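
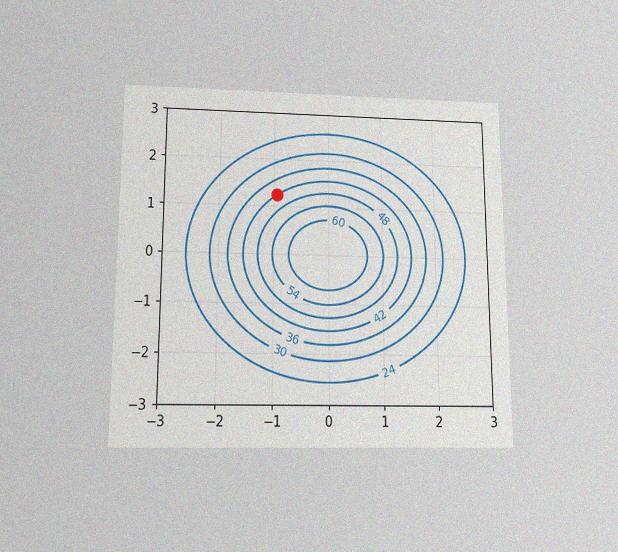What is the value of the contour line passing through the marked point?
42

The chart is viewed slightly from below, with some photo noise. The marked point sits on the contour labelled 42.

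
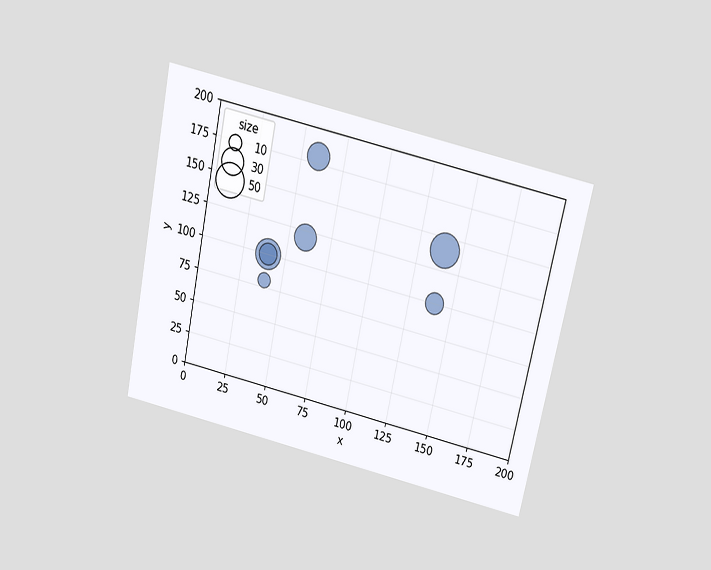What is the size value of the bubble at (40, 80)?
10

The chart is tilted about 12° clockwise and viewed slightly from above. Matching the bubble at (40, 80) against the size legend gives 10.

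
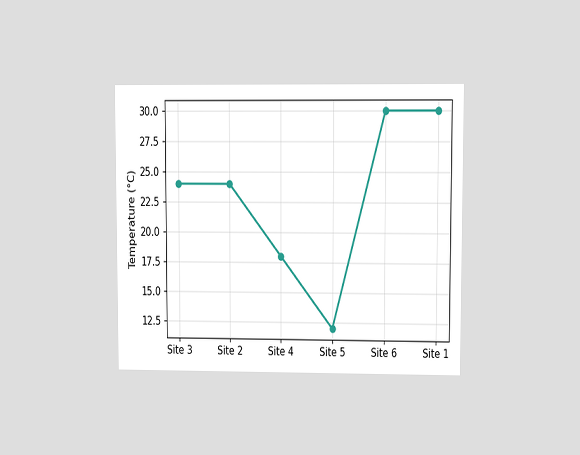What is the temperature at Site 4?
18°C

The chart is viewed at a slight angle. At Site 4, the line is at 18°C.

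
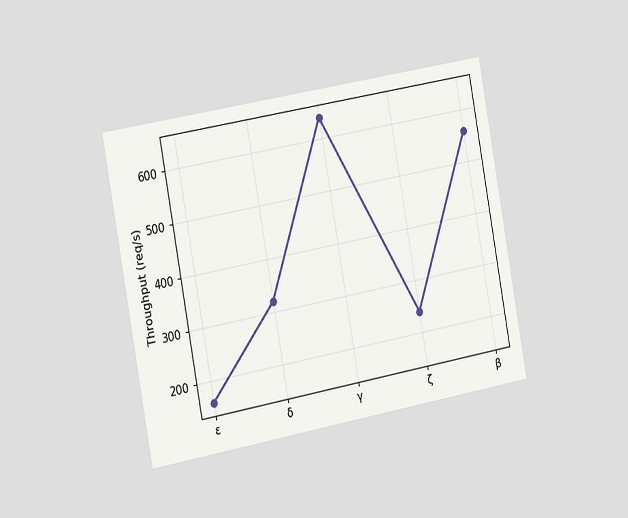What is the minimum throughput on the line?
160req/s

The chart is tilted about 10° counter-clockwise and viewed slightly from the left. The lowest point is at ε, and reading across to the y-axis gives 160req/s.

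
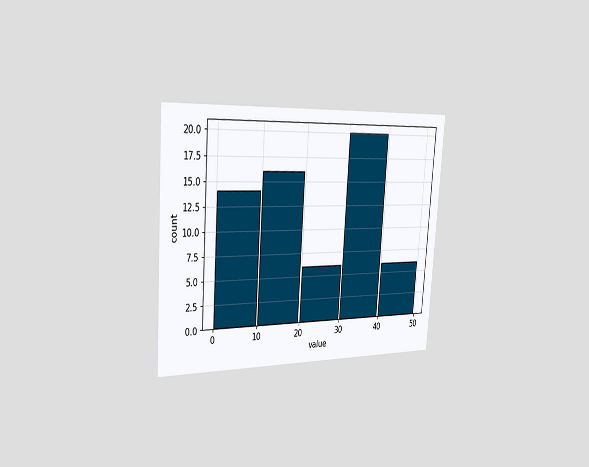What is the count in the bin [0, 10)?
The chart is tilted about 4° clockwise and viewed slightly from the left. The [0, 10) bin has height 14.

14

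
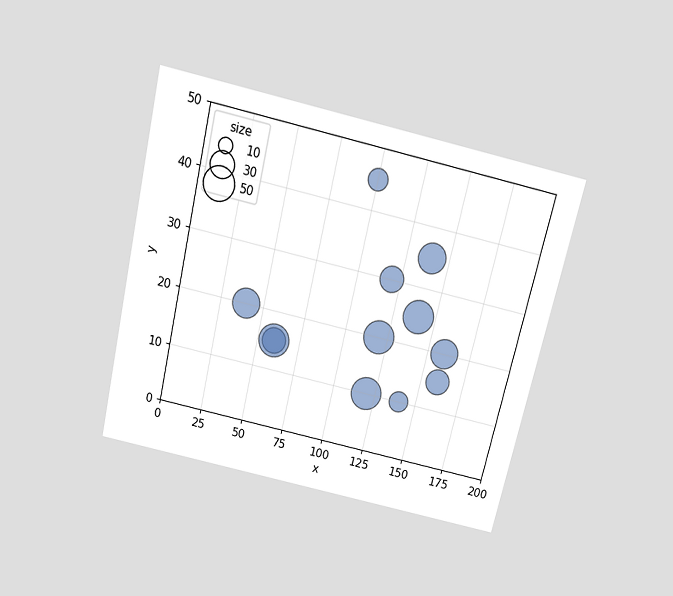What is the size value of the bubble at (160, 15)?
30

The chart is tilted about 13° clockwise and viewed slightly from above. Matching the bubble at (160, 15) against the size legend gives 30.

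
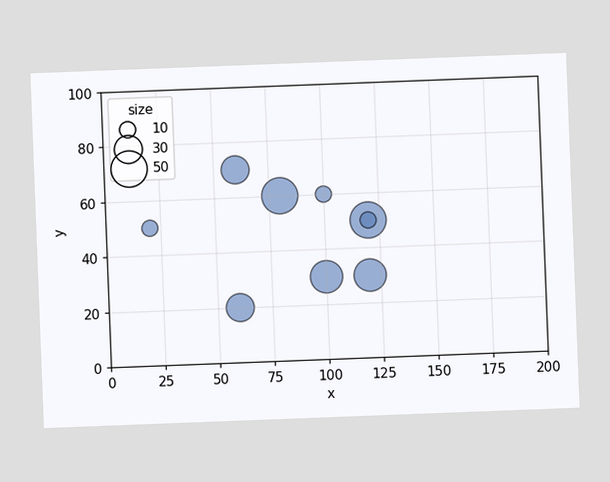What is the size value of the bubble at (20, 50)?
The chart is tilted about 2° counter-clockwise. Matching the bubble at (20, 50) against the size legend gives 10.

10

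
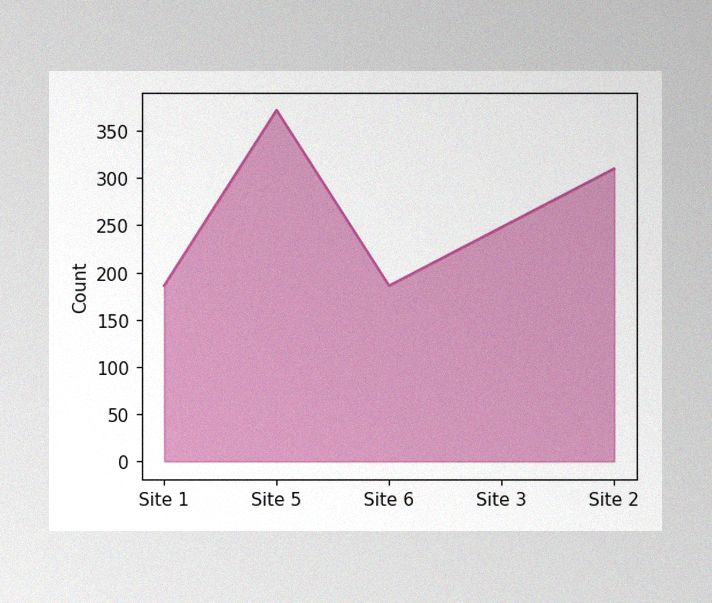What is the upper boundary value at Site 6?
186

The image has some photo noise and uneven lighting. At Site 6 the upper boundary is at 186.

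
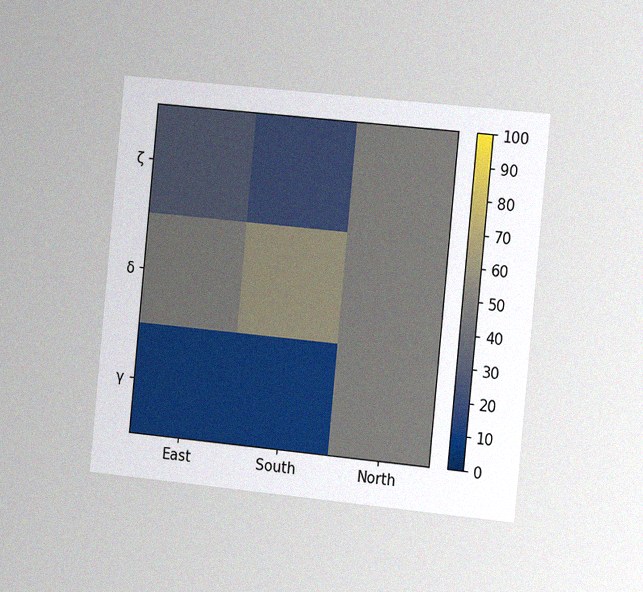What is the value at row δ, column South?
The chart is tilted about 6° clockwise and viewed slightly from the right, with some photo noise. Matching cell (δ, South) against the colorbar gives 60.

60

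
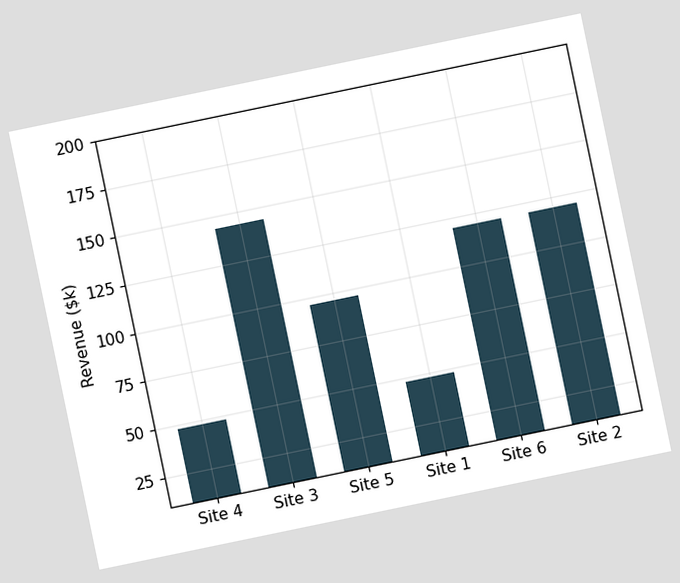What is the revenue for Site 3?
The chart is tilted about 12° counter-clockwise. Reading along the chart's y-axis, the Site 3 bar reaches $144k.

$144k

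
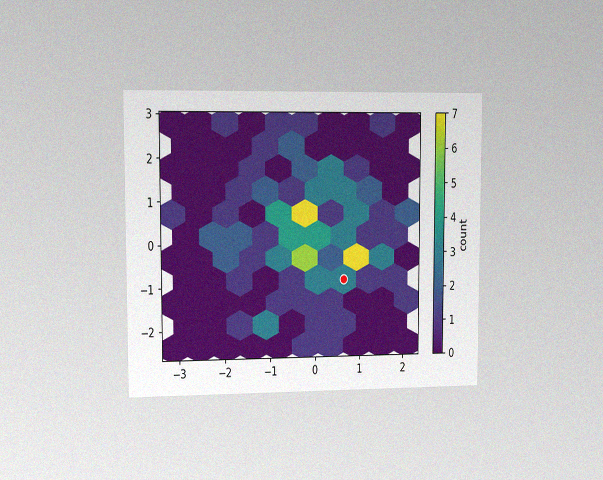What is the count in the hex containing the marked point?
3

The chart is viewed slightly from the left, with some photo noise. The marked hex reads 3 on the colorbar.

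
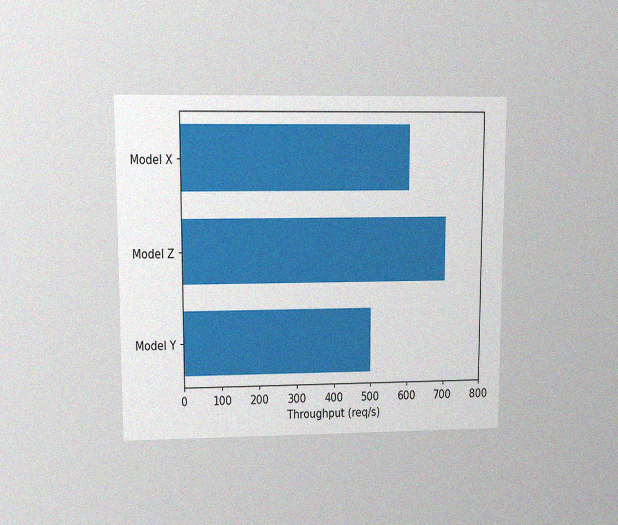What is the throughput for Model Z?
700req/s

The chart is viewed at a slight angle, with some photo noise. Reading along the chart's x-axis, the Model Z bar reaches 700req/s.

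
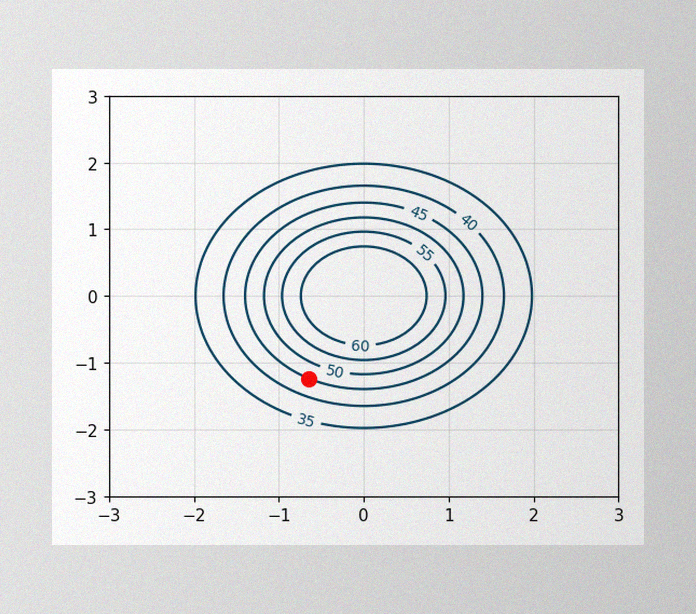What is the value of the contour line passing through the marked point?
45

The image has some photo noise and uneven lighting. The marked point sits on the contour labelled 45.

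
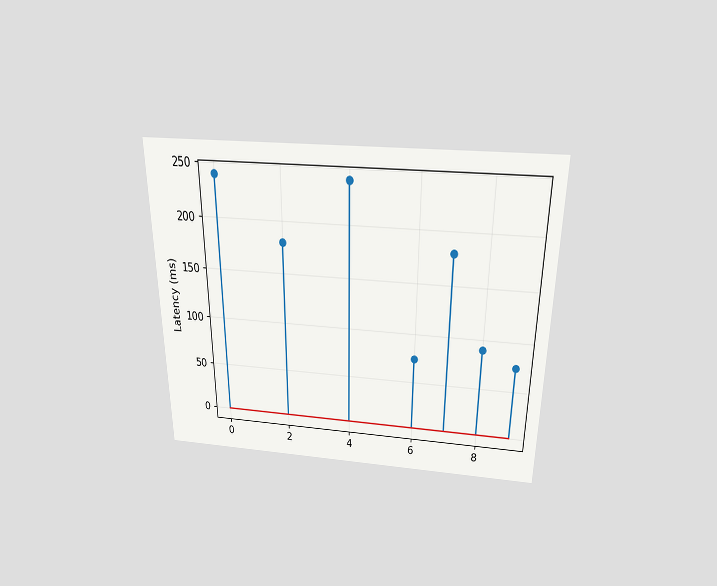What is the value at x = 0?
240ms

The chart is viewed slightly from above. The stem at x=0 reaches 240ms.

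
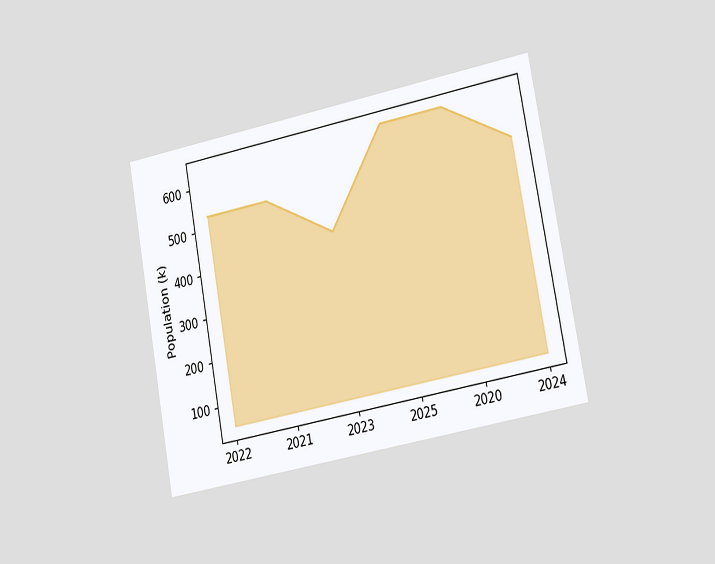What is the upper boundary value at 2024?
The chart is tilted about 11° counter-clockwise and viewed slightly from the right. At 2024 the upper boundary is at 530k.

530k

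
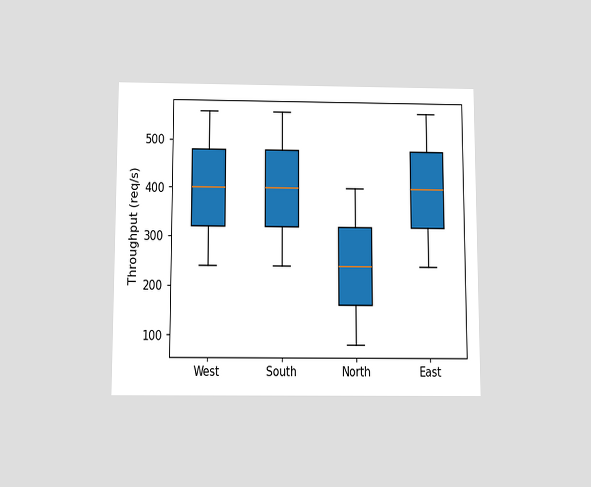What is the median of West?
The chart is viewed slightly from below. The median line in the West box sits at 400req/s.

400req/s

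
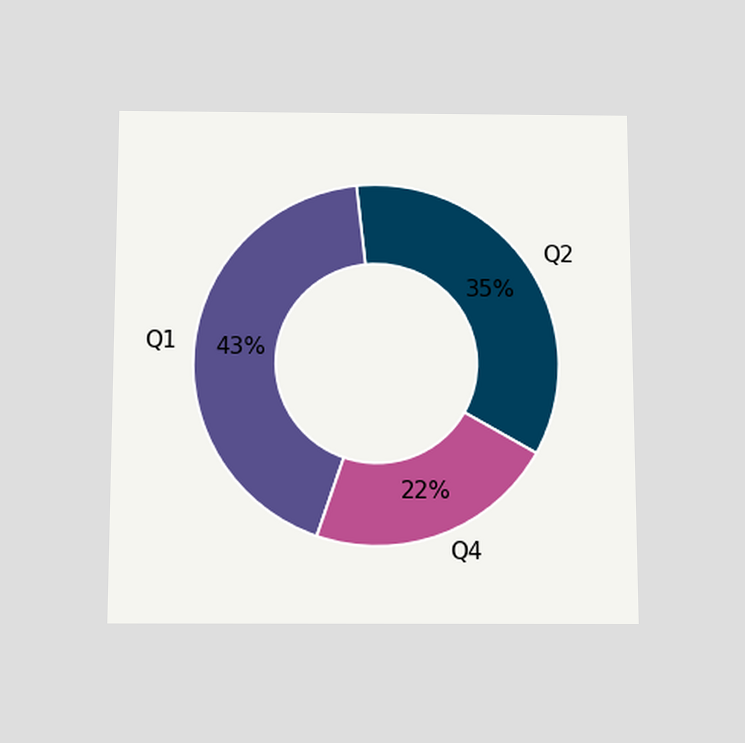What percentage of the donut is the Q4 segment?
22%

The chart is viewed slightly from below. The Q4 segment takes up 22% of the ring.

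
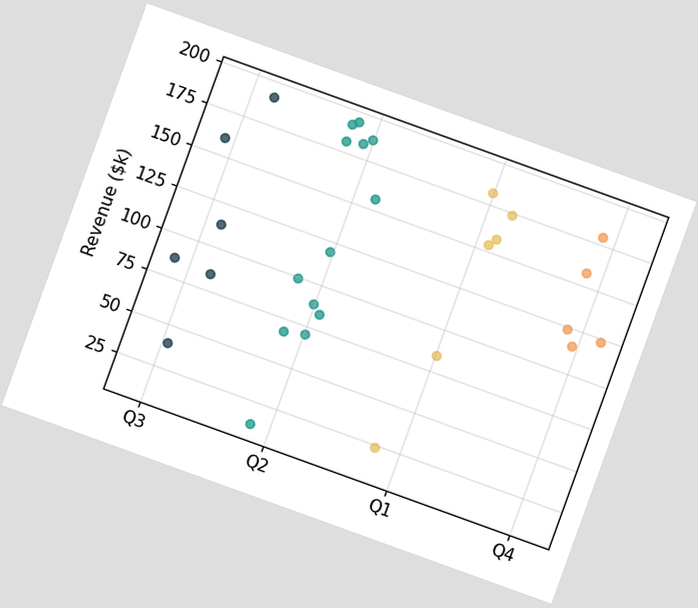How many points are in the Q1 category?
The chart is tilted about 20° clockwise. Counting the markers in the Q1 column gives 6.

6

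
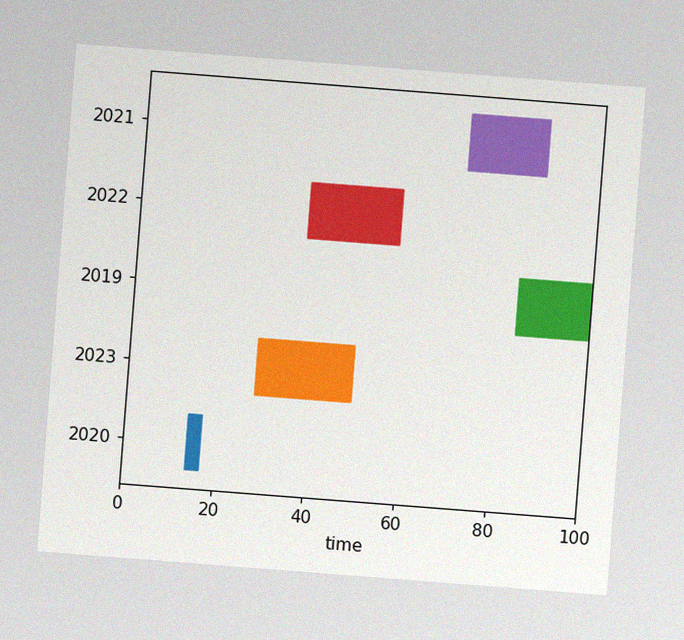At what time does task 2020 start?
14

The chart is tilted about 4° clockwise, with some photo noise. The 2020 bar begins at t=14.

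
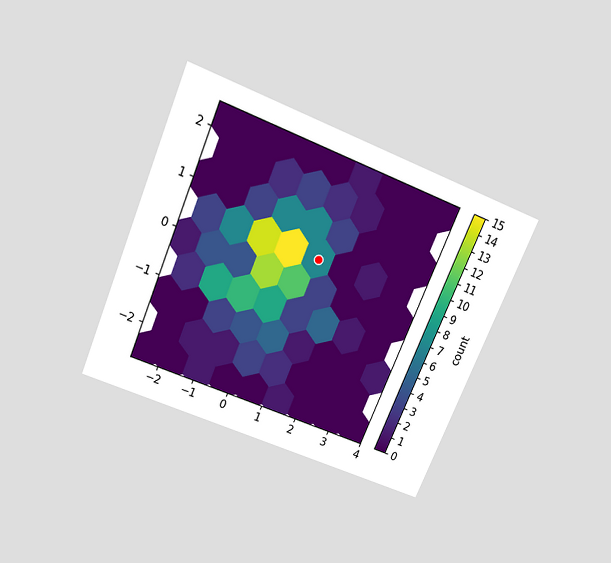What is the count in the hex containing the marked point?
The chart is tilted about 23° clockwise and viewed slightly from above. The marked hex reads 7 on the colorbar.

7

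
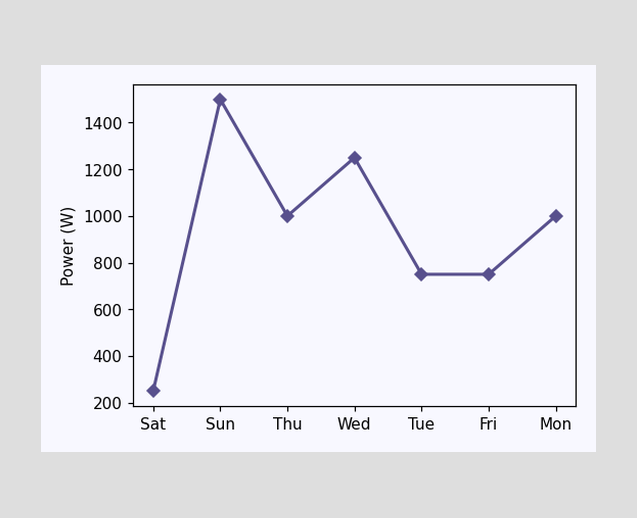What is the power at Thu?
1000W

At Thu, the line is at 1000W.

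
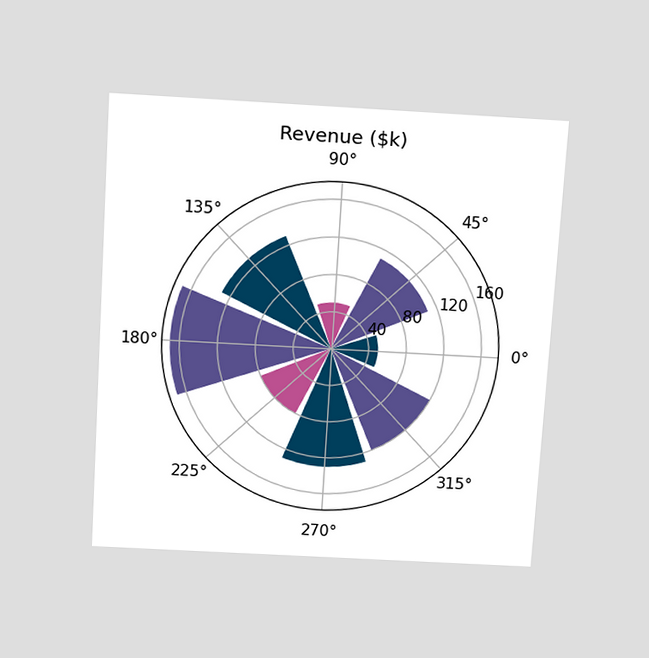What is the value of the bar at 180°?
$170k

The chart is tilted about 3° clockwise and viewed slightly from above. The bar at 180° reaches $170k on the radial axis.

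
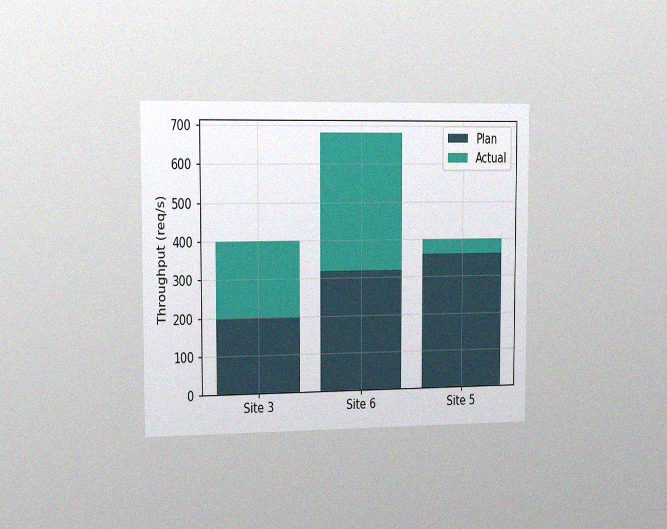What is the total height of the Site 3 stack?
400req/s

The chart is viewed slightly from the left, with some photo noise. The Site 3 stack's top reaches 400req/s on the y-axis.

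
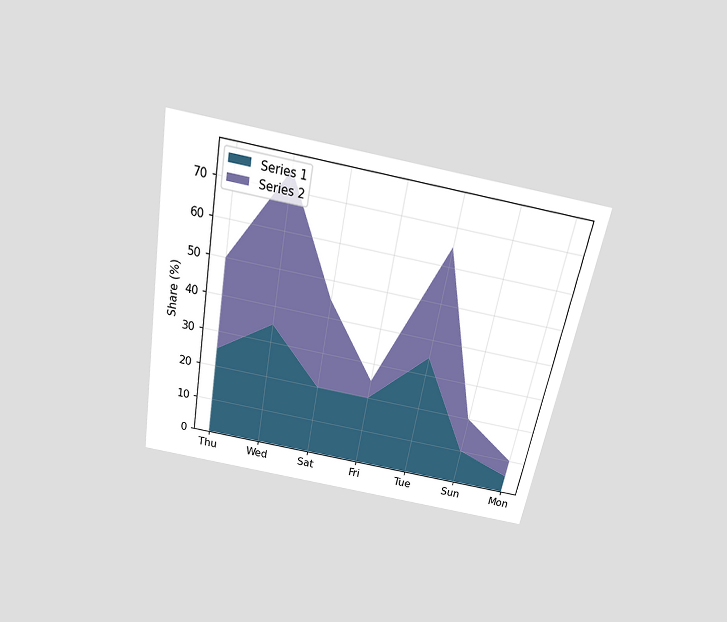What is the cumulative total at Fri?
25%

The chart is tilted about 10° clockwise and viewed slightly from above. The stacked total at Fri reaches 25%.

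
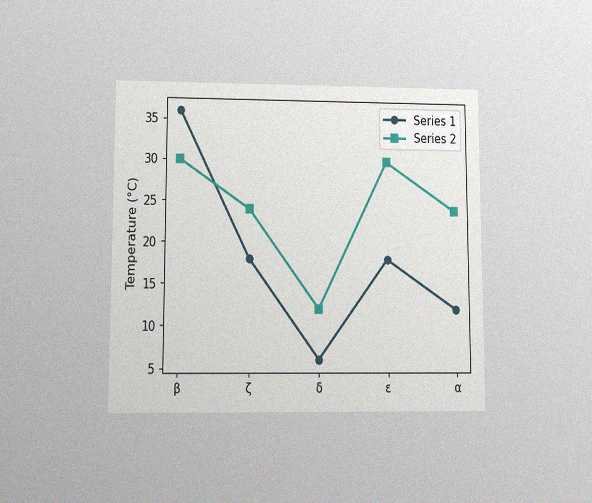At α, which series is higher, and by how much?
The chart is viewed at a slight angle, with some photo noise. At α, Series 2 sits above the other line by 12°C.

Series 2, by 12°C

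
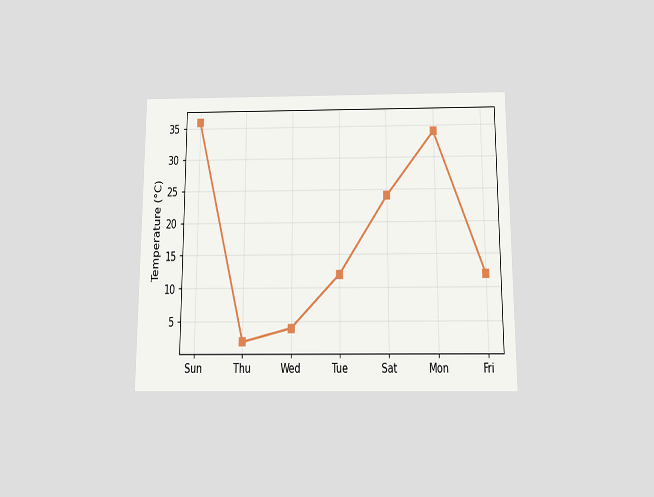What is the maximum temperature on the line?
36°C

The chart is viewed slightly from below. The highest point is at Sun, and reading across to the y-axis gives 36°C.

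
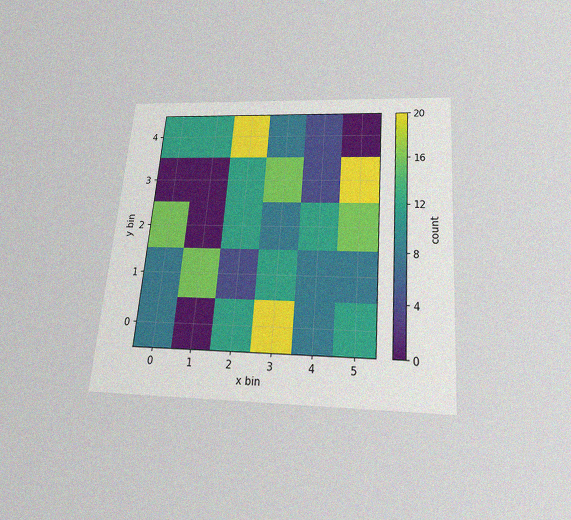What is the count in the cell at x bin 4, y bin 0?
8

The chart is tilted about 5° clockwise and viewed slightly from below, with some photo noise. Matching the cell (4, 0) against the colorbar gives 8.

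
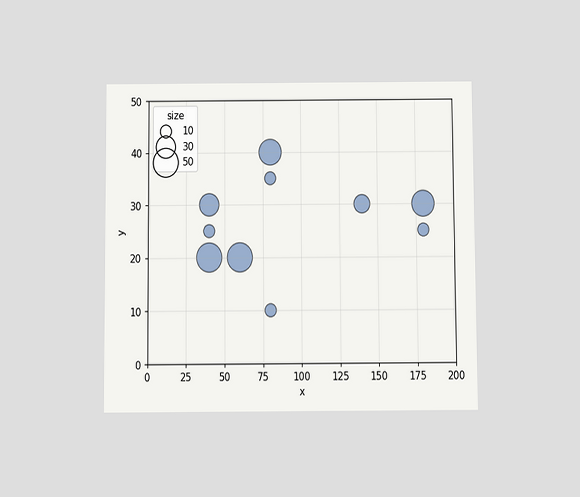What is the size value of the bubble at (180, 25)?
10

The chart is viewed slightly from below. Matching the bubble at (180, 25) against the size legend gives 10.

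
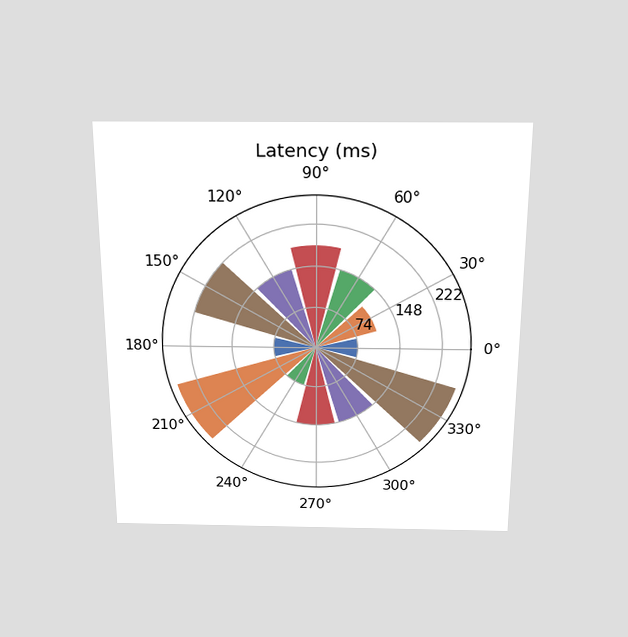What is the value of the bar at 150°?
The chart is viewed slightly from above. The bar at 150° reaches 222ms on the radial axis.

222ms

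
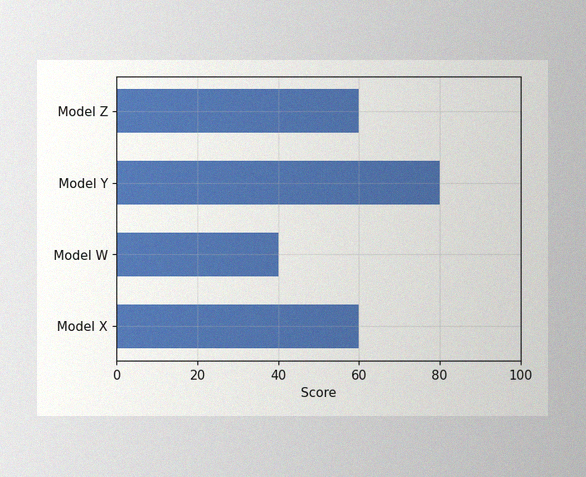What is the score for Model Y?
80

The image has some photo noise and uneven lighting. Reading along the chart's x-axis, the Model Y bar reaches 80.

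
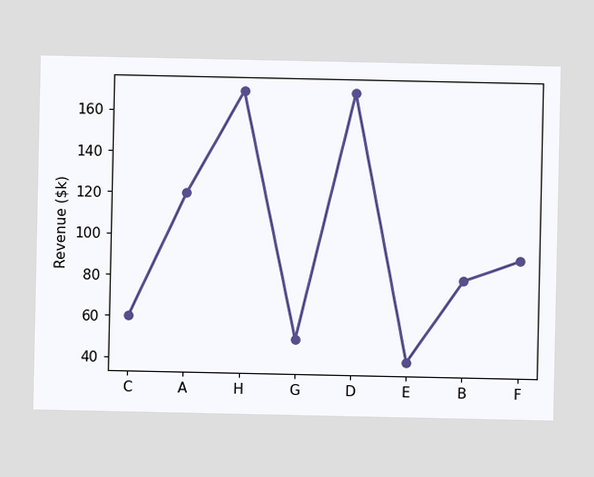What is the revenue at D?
$170k

At D, the line is at $170k.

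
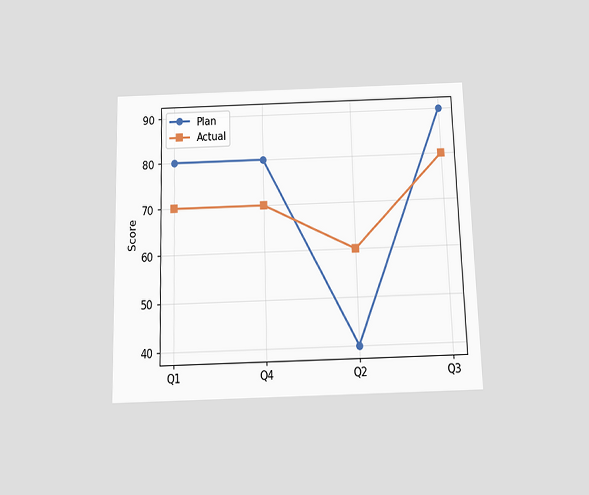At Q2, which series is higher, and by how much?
The chart is viewed slightly from below. At Q2, Actual sits above the other line by 20.

Actual, by 20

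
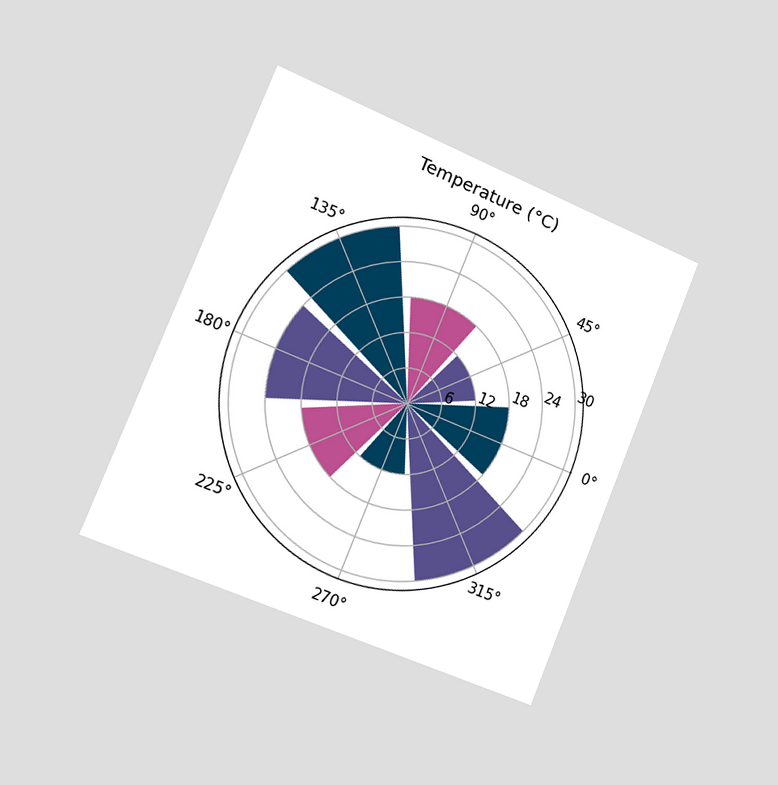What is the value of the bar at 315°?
The chart is tilted about 22° clockwise and viewed slightly from the left. The bar at 315° reaches 30°C on the radial axis.

30°C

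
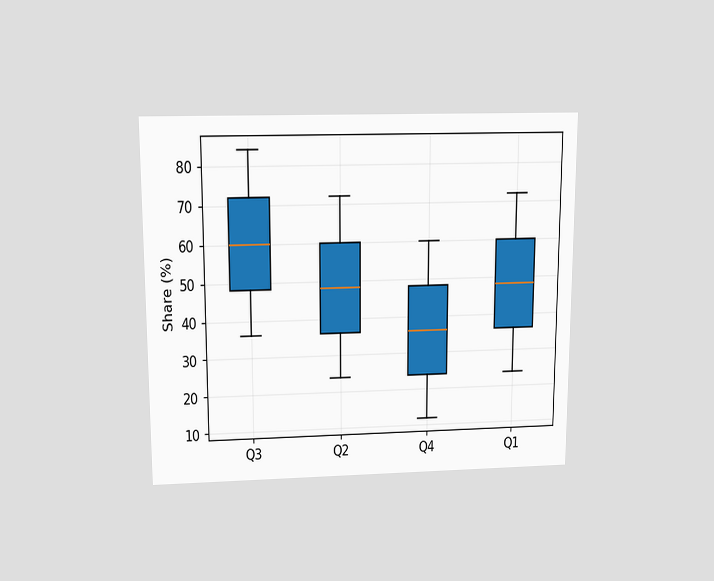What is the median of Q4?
36%

The chart is viewed slightly from above. The median line in the Q4 box sits at 36%.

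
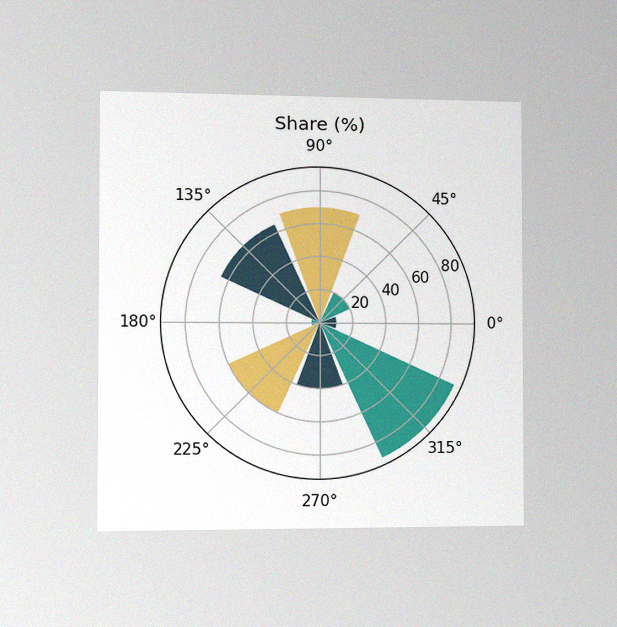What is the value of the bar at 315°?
The chart is viewed slightly from the left, with some photo noise. The bar at 315° reaches 90% on the radial axis.

90%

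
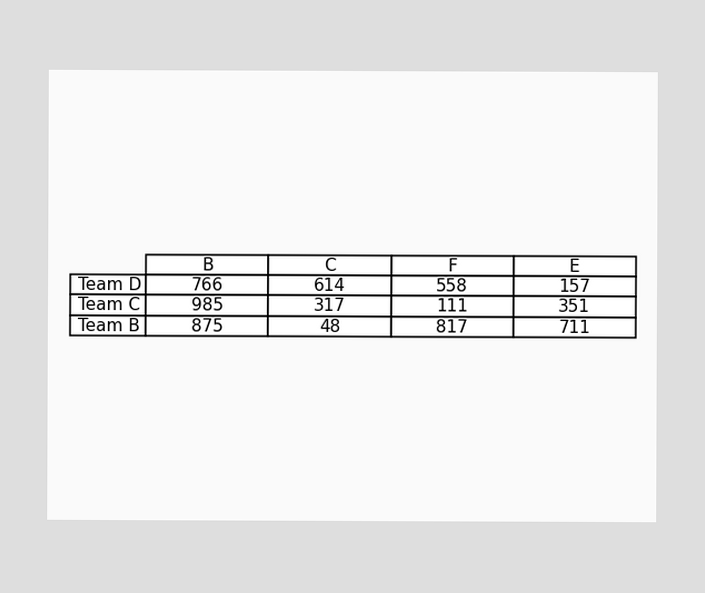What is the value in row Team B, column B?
875

The (Team B, B) cell reads 875.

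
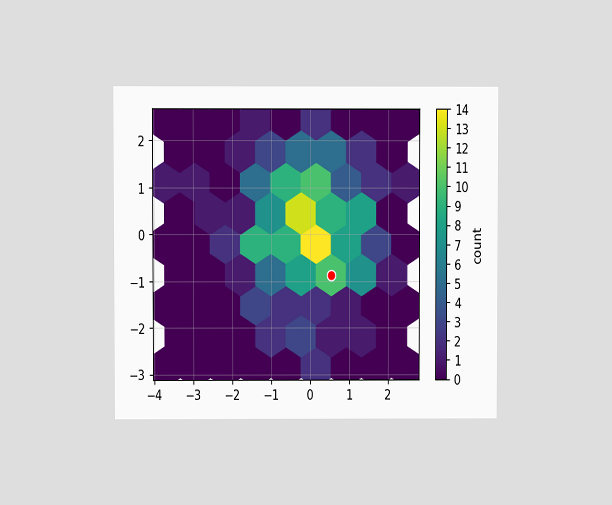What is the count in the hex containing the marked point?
The chart is viewed at a slight angle. The marked hex reads 10 on the colorbar.

10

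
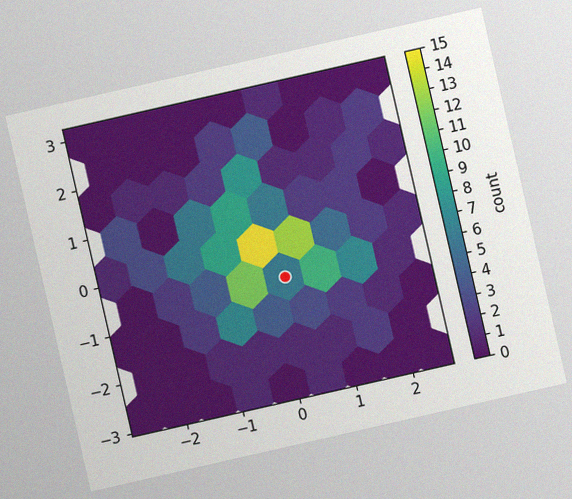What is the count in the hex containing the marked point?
The chart is tilted about 13° counter-clockwise, with some photo noise. The marked hex reads 6 on the colorbar.

6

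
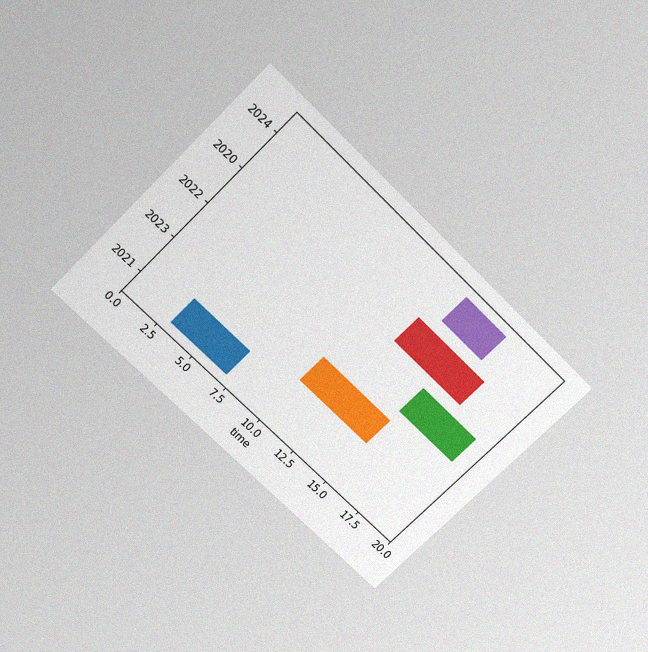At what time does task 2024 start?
The chart is tilted about 45° clockwise and viewed slightly from above, with some photo noise. The 2024 bar begins at t=13.

13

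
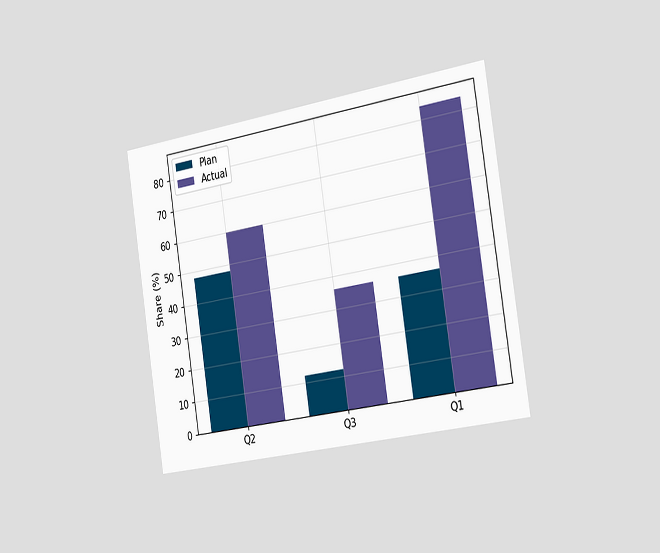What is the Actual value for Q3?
36%

The chart is tilted about 9° counter-clockwise and viewed slightly from the right. The Actual bar at Q3 reaches 36% on the y-axis.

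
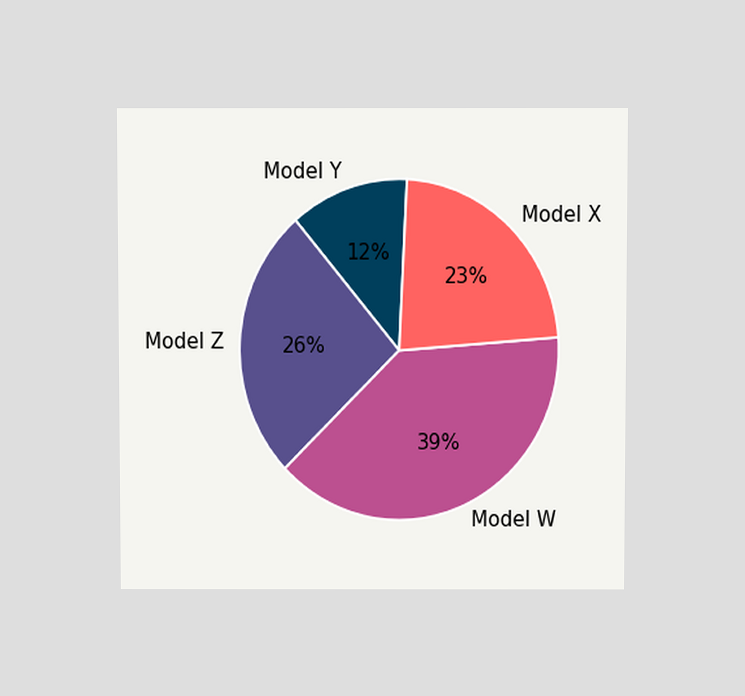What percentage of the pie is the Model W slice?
39%

The chart is viewed slightly from above. The Model W slice takes up 39% of the pie.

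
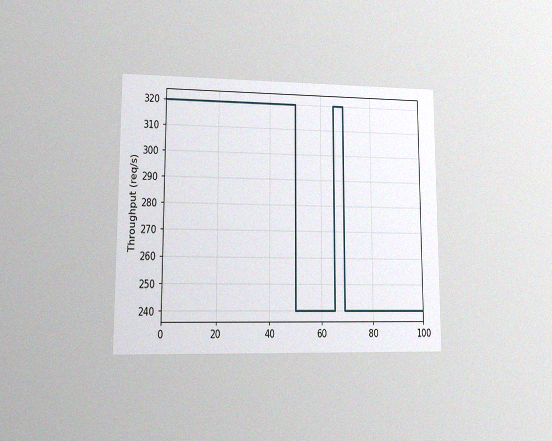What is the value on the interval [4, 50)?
320req/s

The chart is viewed at a slight angle, with some photo noise. On [4, 50) the step sits at 320req/s.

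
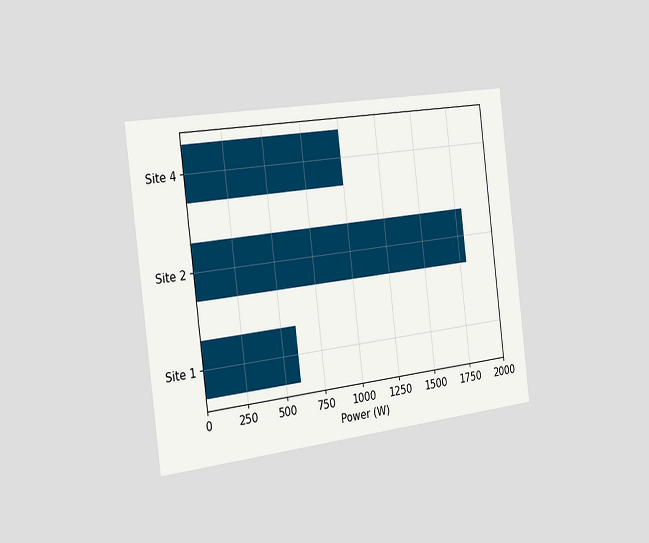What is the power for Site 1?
600W

The chart is tilted about 7° counter-clockwise and viewed slightly from the left. Reading along the chart's x-axis, the Site 1 bar reaches 600W.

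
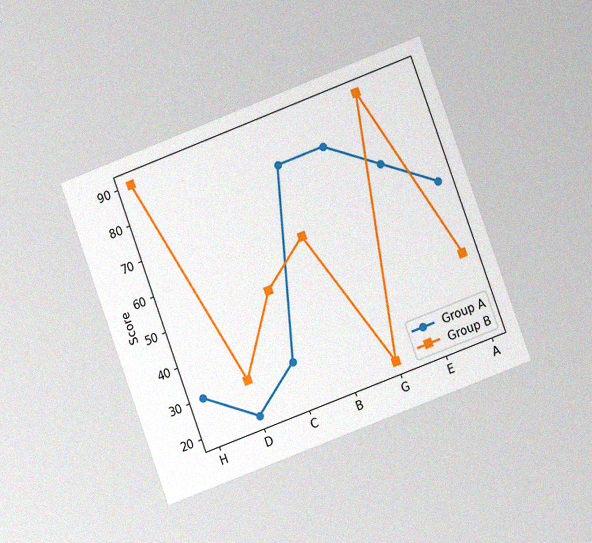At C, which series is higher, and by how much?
Group B, by 20

The chart is tilted about 20° counter-clockwise and viewed at a slight angle, with some photo noise. At C, Group B sits above the other line by 20.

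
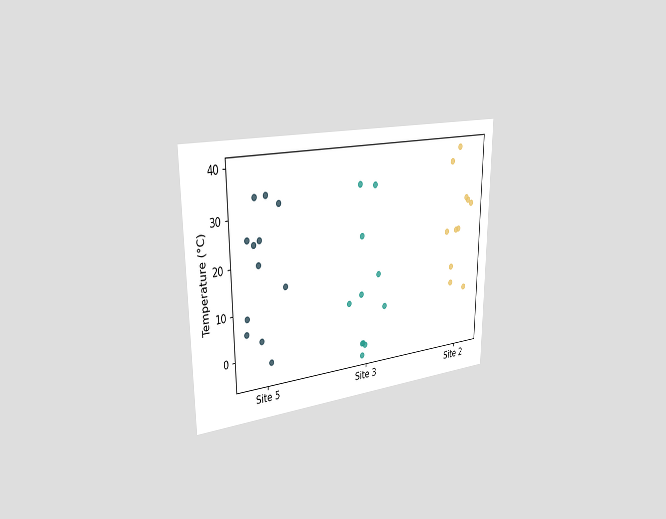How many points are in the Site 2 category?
11

The chart is viewed slightly from the left. Counting the markers in the Site 2 column gives 11.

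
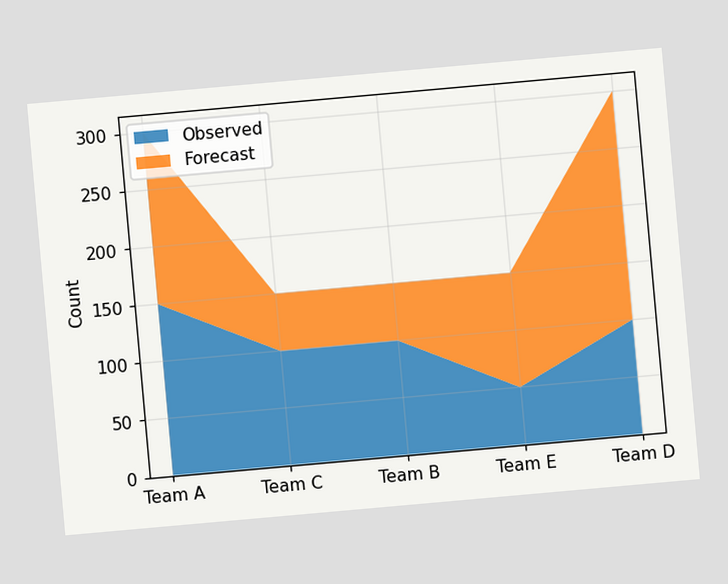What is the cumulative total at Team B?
The chart is tilted about 5° counter-clockwise. The stacked total at Team B reaches 150.

150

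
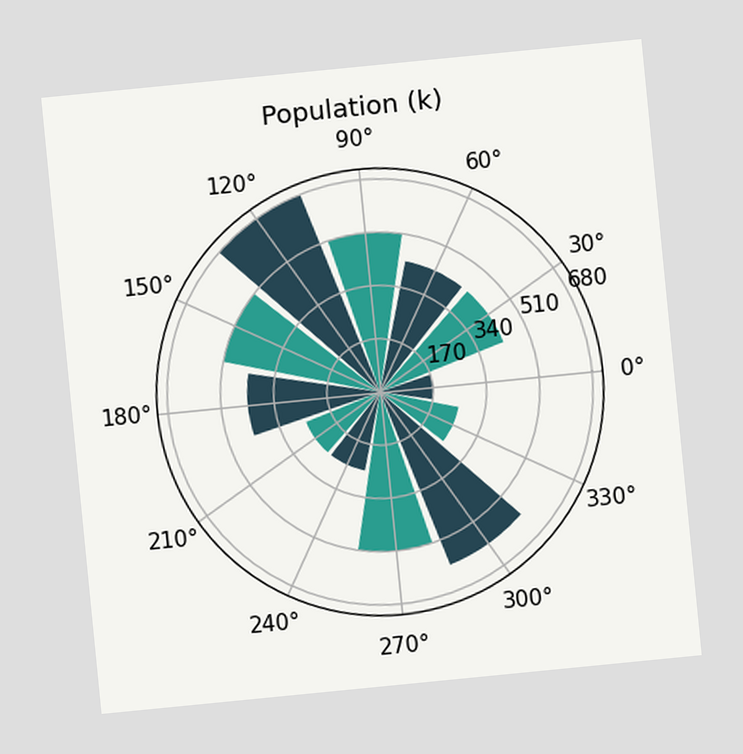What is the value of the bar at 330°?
255k

The chart is tilted about 6° counter-clockwise. The bar at 330° reaches 255k on the radial axis.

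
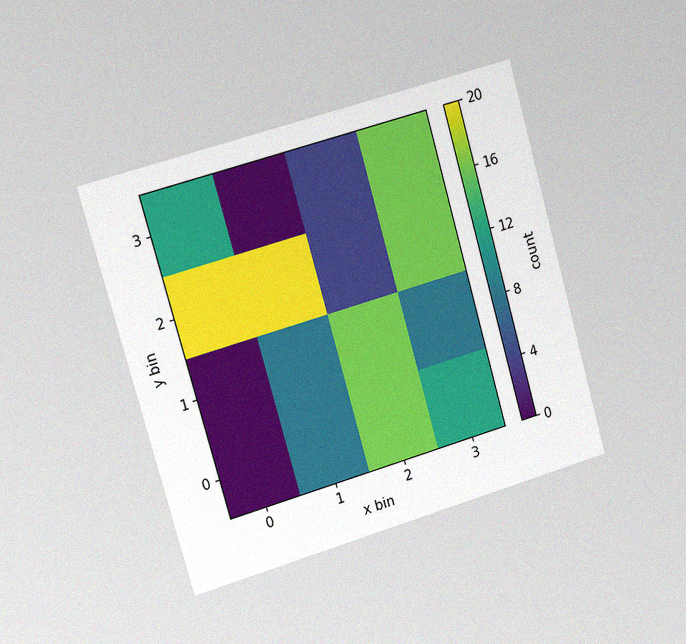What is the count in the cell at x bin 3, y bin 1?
8

The chart is tilted about 16° counter-clockwise and viewed slightly from the left, with some photo noise. Matching the cell (3, 1) against the colorbar gives 8.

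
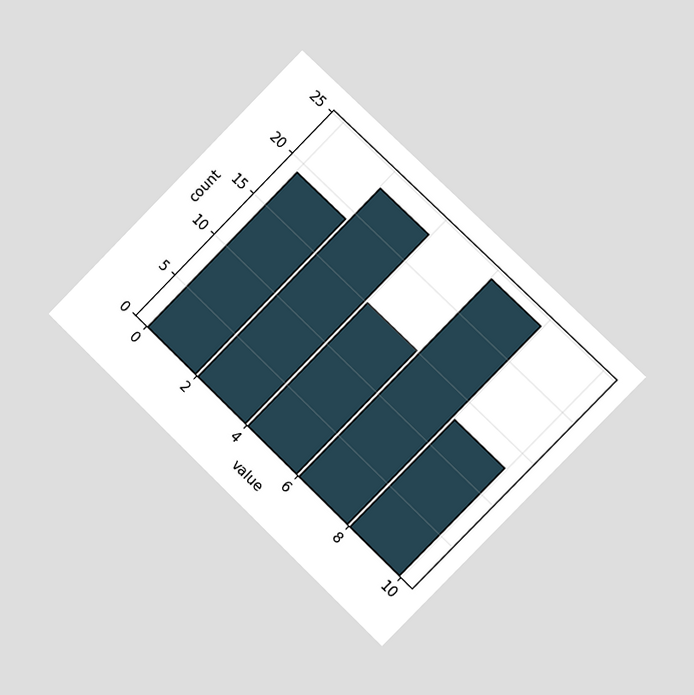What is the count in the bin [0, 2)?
19

The chart is tilted about 44° clockwise and viewed at a slight angle. The [0, 2) bin has height 19.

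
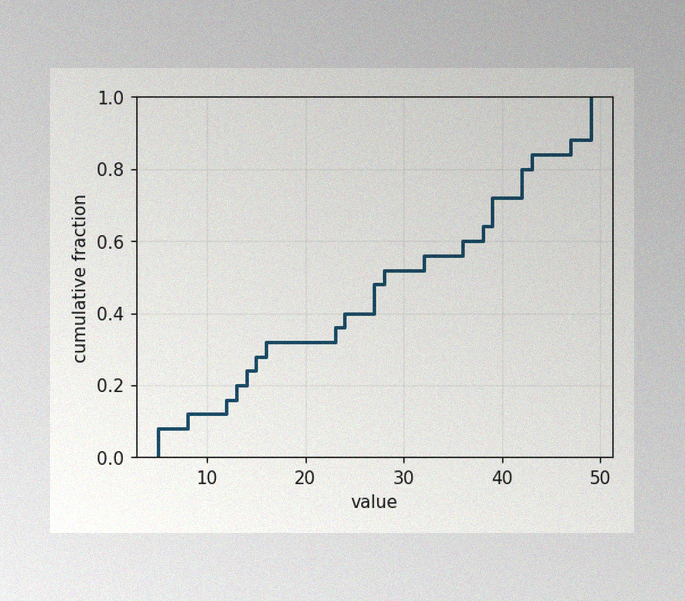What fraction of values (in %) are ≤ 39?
72%

The image has some photo noise and uneven lighting. At x=39 the ECDF step is at 72%.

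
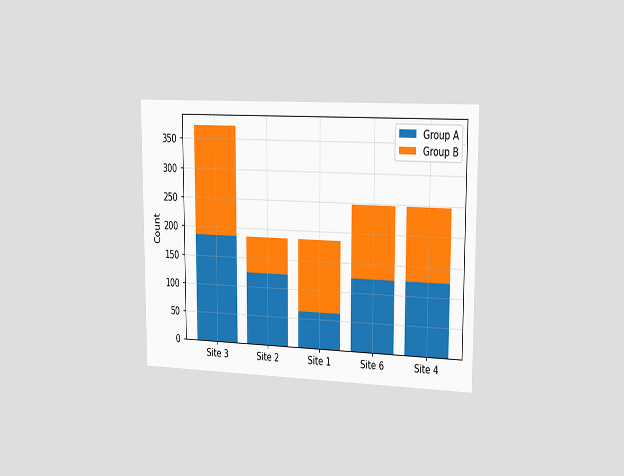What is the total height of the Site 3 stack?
372

The chart is viewed slightly from the right. The Site 3 stack's top reaches 372 on the y-axis.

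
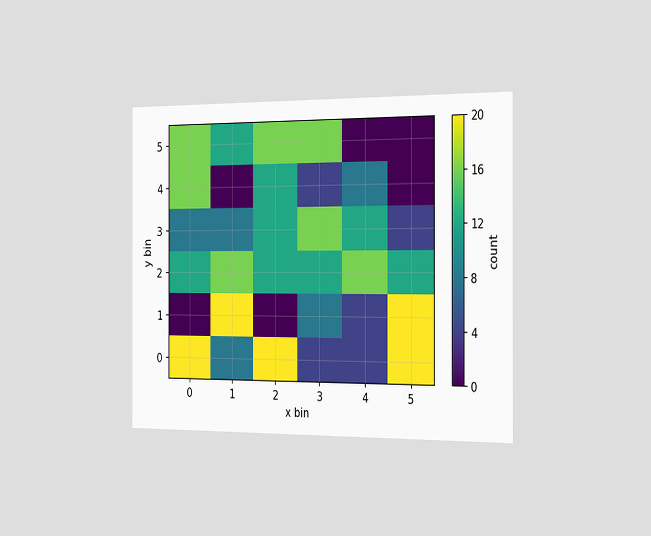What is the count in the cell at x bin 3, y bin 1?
8

The chart is viewed slightly from the right. Matching the cell (3, 1) against the colorbar gives 8.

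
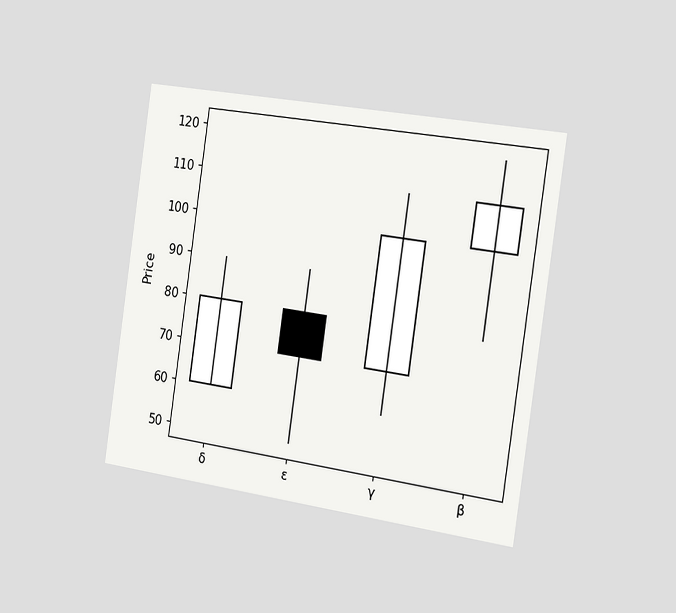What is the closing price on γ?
100

The chart is tilted about 8° clockwise and viewed slightly from the right. The γ candle closes at 100.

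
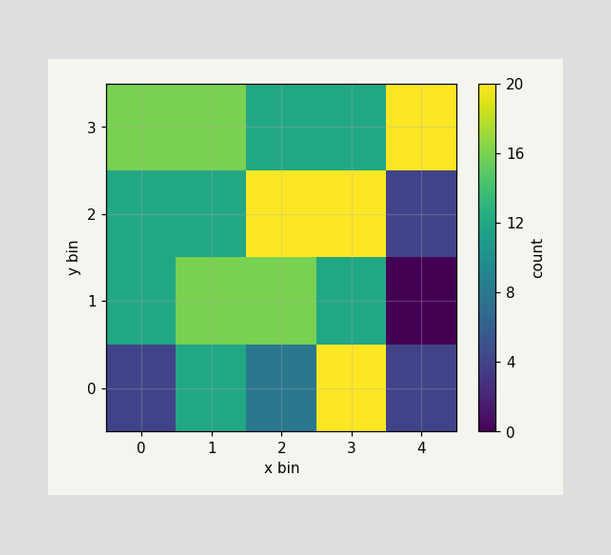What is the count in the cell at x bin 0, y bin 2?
Matching the cell (0, 2) against the colorbar gives 12.

12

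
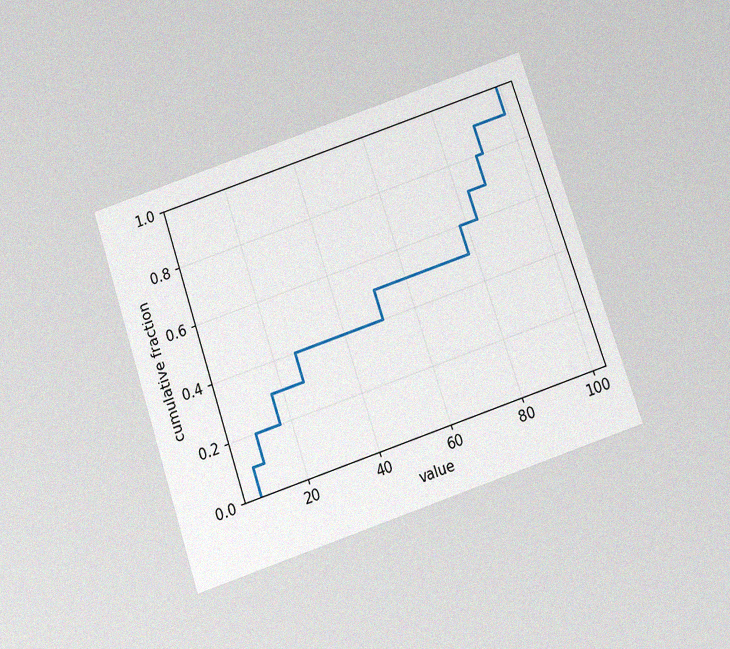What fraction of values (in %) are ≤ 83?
70%

The chart is tilted about 19° counter-clockwise and viewed slightly from below, with some photo noise. At x=83 the ECDF step is at 70%.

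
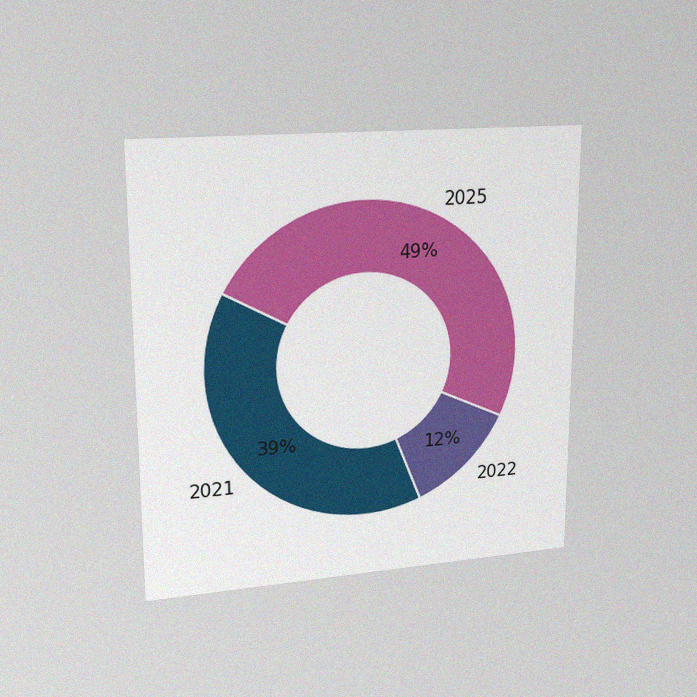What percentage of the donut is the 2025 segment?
The chart is viewed at a slight angle, with some photo noise. The 2025 segment takes up 49% of the ring.

49%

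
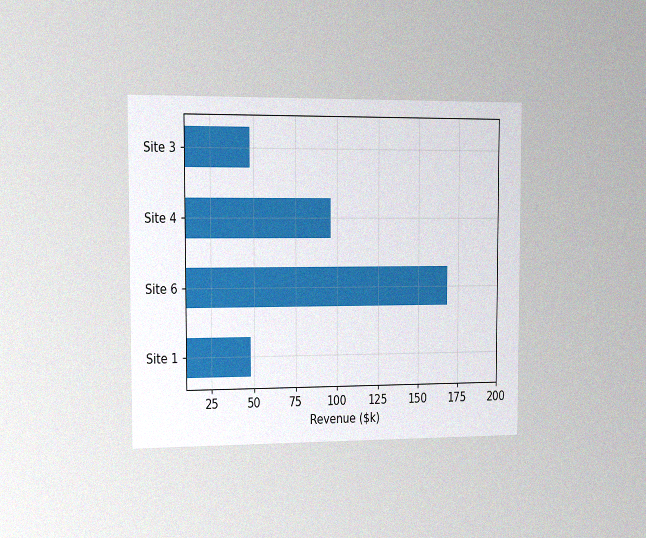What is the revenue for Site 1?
The chart is viewed slightly from the left, with some photo noise. Reading along the chart's x-axis, the Site 1 bar reaches $48k.

$48k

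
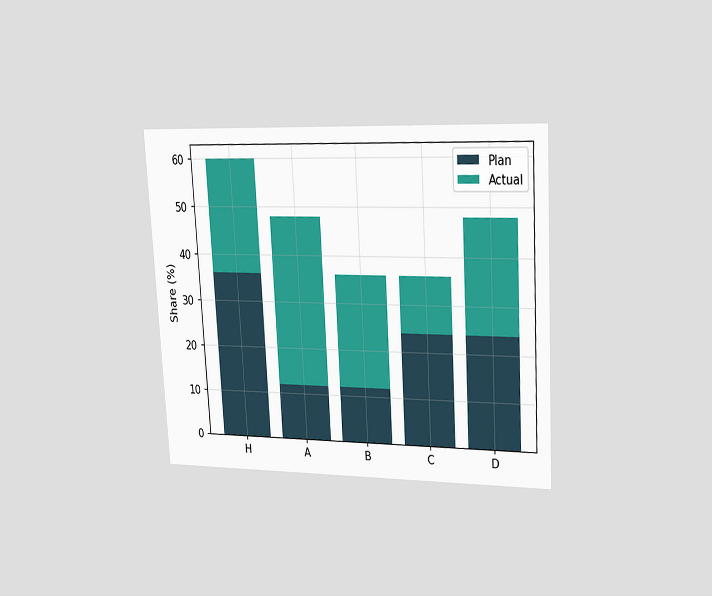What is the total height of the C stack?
The chart is tilted about 3° counter-clockwise and viewed slightly from the right. The C stack's top reaches 36% on the y-axis.

36%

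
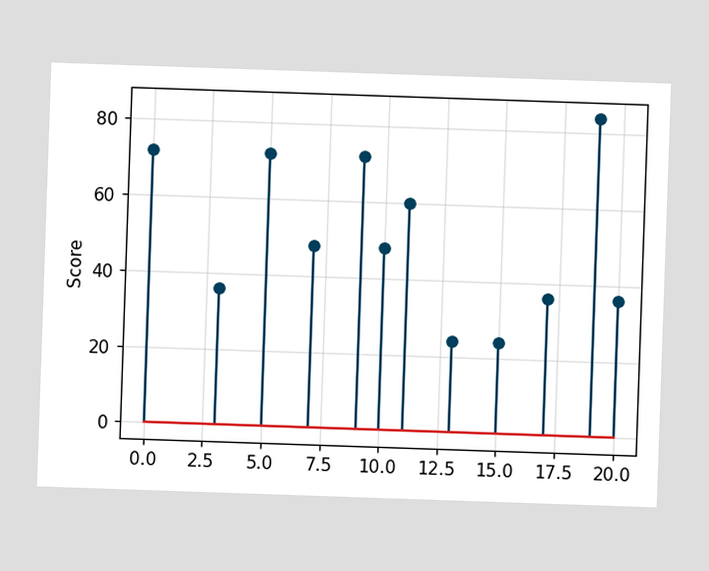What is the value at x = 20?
The stem at x=20 reaches 36.

36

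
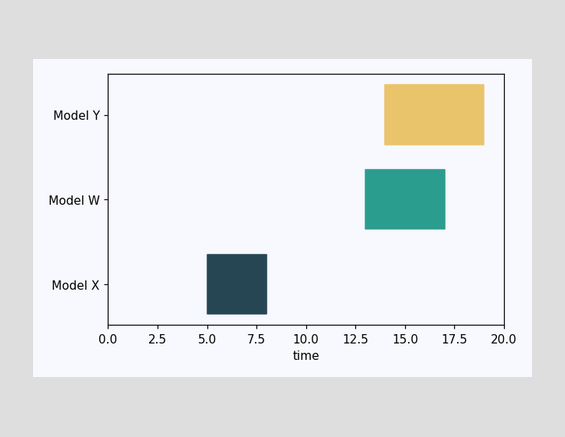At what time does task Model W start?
The Model W bar begins at t=13.

13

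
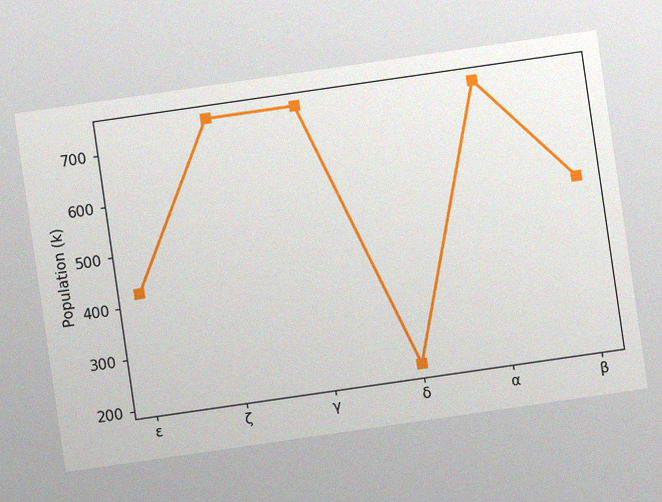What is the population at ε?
424k

The chart is tilted about 8° counter-clockwise, with some photo noise. At ε, the line is at 424k.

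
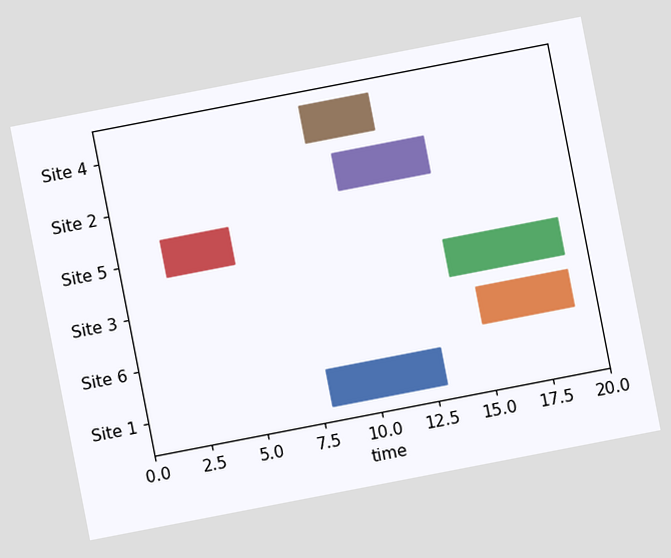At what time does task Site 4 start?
9

The chart is tilted about 11° counter-clockwise. The Site 4 bar begins at t=9.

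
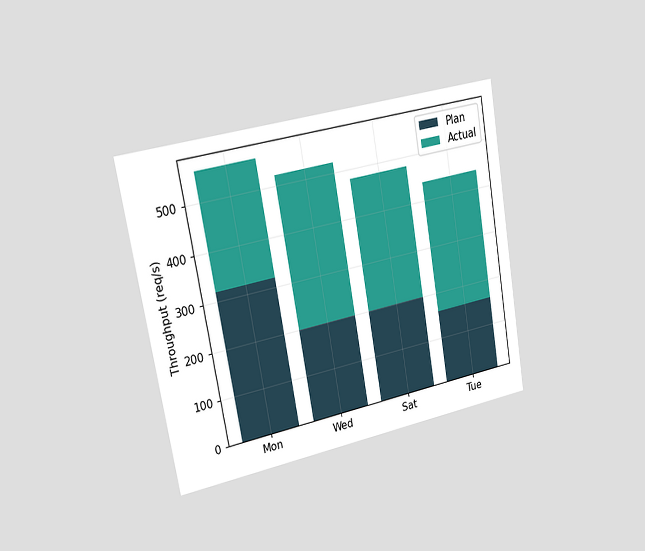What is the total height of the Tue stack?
The chart is tilted about 10° counter-clockwise and viewed slightly from the left. The Tue stack's top reaches 440req/s on the y-axis.

440req/s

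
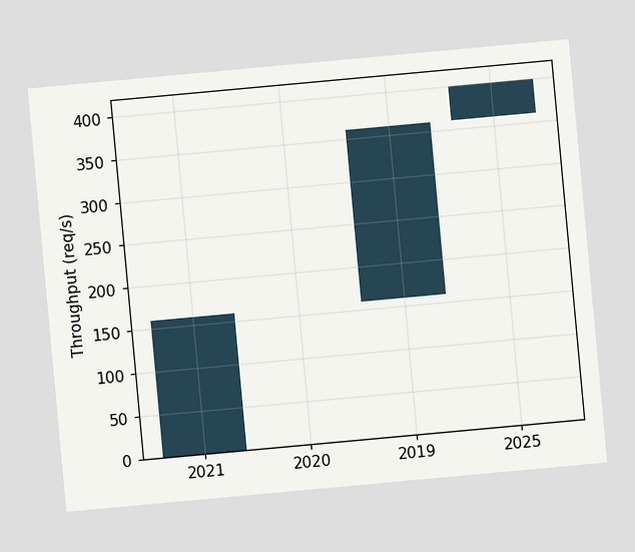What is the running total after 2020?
160req/s

The chart is tilted about 5° counter-clockwise. After 2020 the running total reaches 160req/s.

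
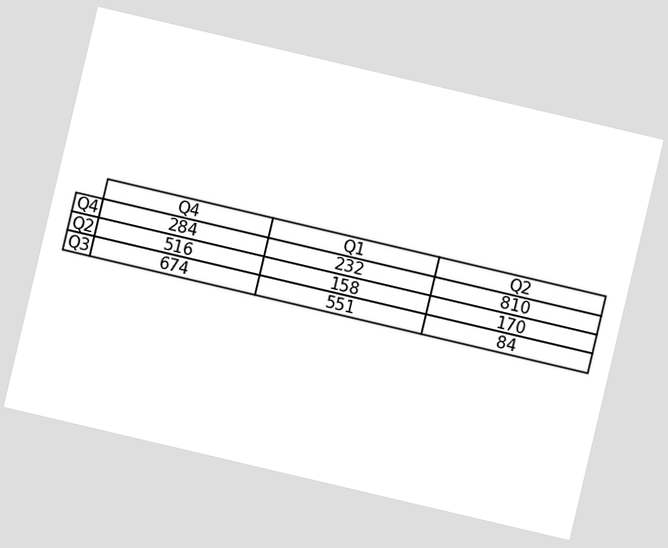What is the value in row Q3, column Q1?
551

The chart is tilted about 13° clockwise. The (Q3, Q1) cell reads 551.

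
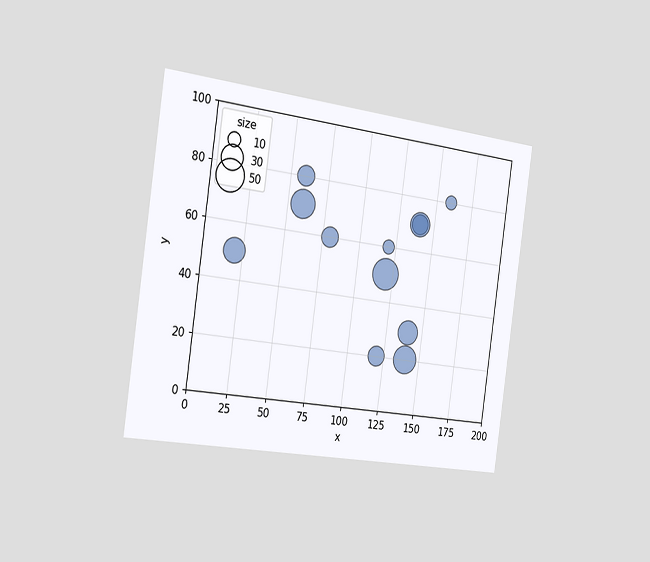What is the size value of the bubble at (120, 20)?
The chart is tilted about 8° clockwise and viewed slightly from the left. Matching the bubble at (120, 20) against the size legend gives 20.

20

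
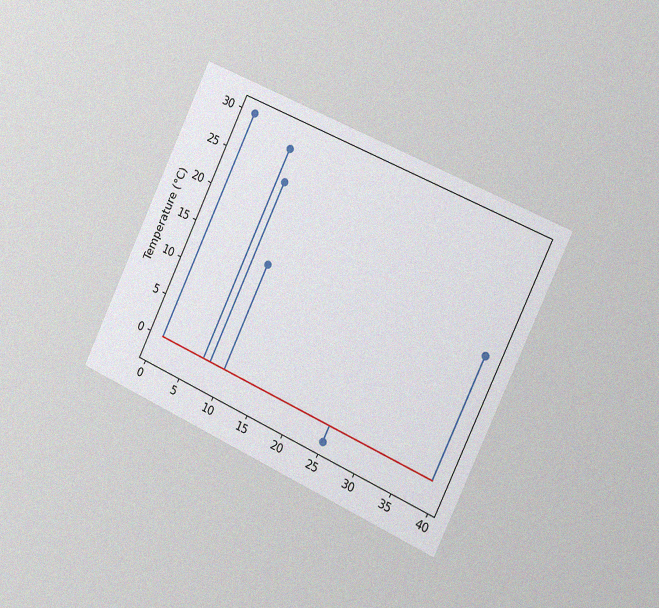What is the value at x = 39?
The chart is tilted about 25° clockwise and viewed slightly from the right, with some photo noise. The stem at x=39 reaches 16°C.

16°C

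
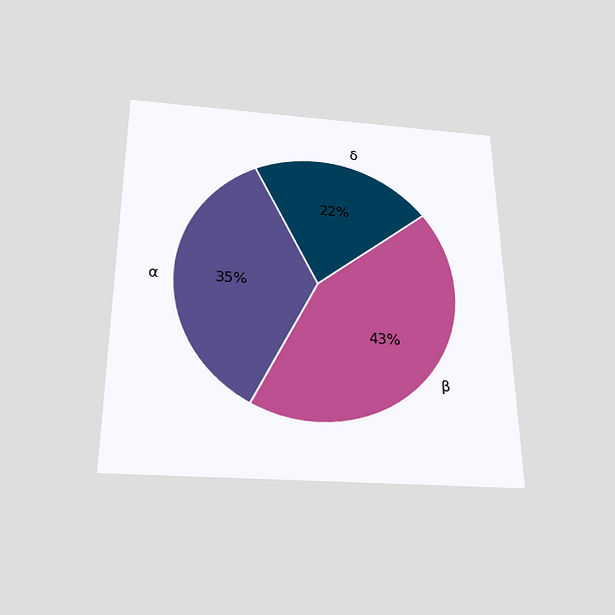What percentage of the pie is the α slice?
35%

The chart is viewed slightly from below. The α slice takes up 35% of the pie.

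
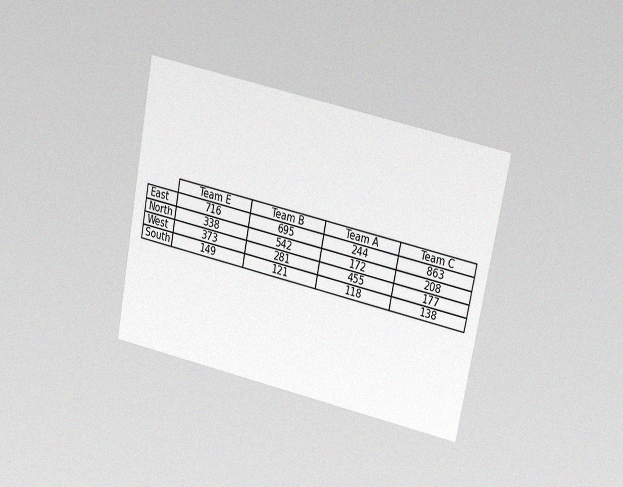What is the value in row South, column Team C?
138

The chart is tilted about 11° clockwise and viewed at a slight angle, with some photo noise. The (South, Team C) cell reads 138.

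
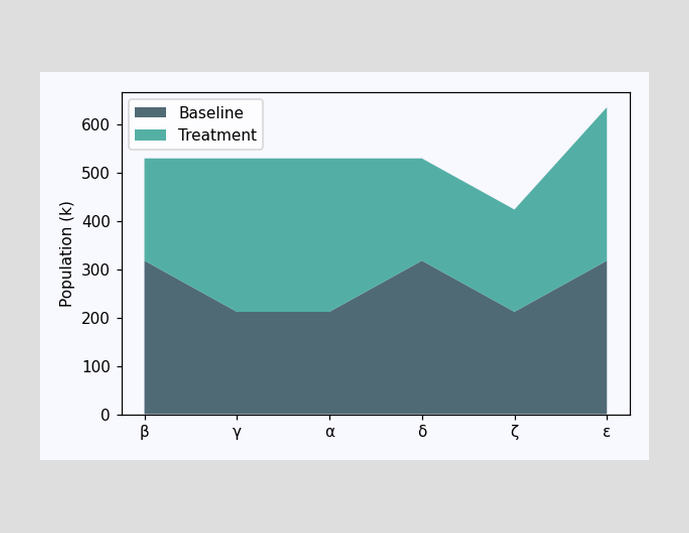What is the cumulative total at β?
530k

The stacked total at β reaches 530k.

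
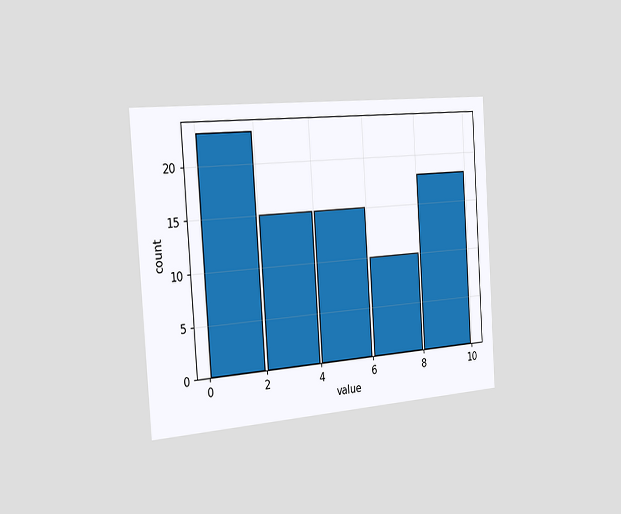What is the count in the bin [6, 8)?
10

The chart is tilted about 4° counter-clockwise and viewed slightly from the left. The [6, 8) bin has height 10.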